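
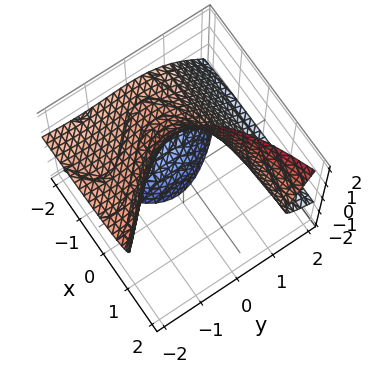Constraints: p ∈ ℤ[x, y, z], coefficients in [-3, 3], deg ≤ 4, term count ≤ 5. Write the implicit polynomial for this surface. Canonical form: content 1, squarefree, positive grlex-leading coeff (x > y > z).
3*x*z^2 - y^3 - 3*y^2*z + 3

First, there are 2 components.
Next, degree: no degree-2 surface has this shape, so deg p = 3.
Then, from the visible intercepts: no z-intercept at any integer in the box; no x-intercept at any integer in the box.
Finally, fitting integer coefficients to these (and the overall shape) gives p.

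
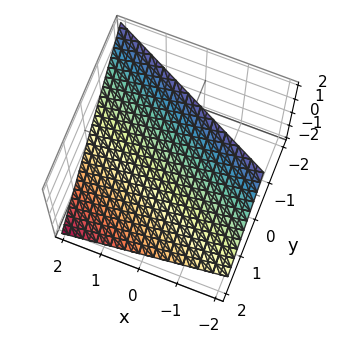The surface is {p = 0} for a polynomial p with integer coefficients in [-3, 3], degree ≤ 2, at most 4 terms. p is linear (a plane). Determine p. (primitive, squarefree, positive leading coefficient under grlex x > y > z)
1. The degree is 1 — every cross-section is a straight line — this is a plane.
2. From the visible intercepts: it meets the y-axis at y = 1 (among the integer gridlines); it meets the z-axis at z = 1 (among the integer gridlines); it crosses the x-axis at the gridline x = 2.
3. Together with the visible shape, these determine p as stated.

x + 2*y + 2*z - 2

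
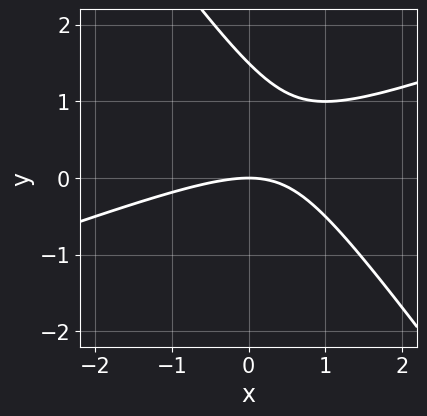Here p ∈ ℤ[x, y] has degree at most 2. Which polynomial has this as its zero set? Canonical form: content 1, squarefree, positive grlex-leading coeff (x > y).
x^2 - 2*x*y - 2*y^2 + 3*y

(a) deg p = 2. No degree-1 curve has this shape.
(b) Checking where it meets the axes: one x-axis crossing is at x = 0; one y-axis crossing is at y = 0.
(c) Together with the visible shape, these determine p as stated.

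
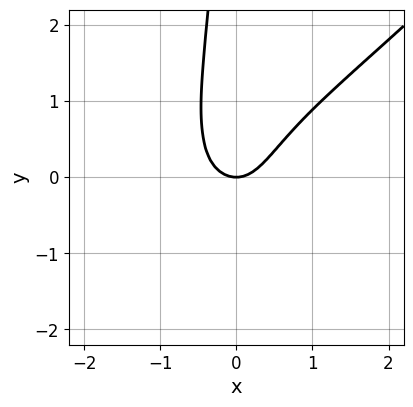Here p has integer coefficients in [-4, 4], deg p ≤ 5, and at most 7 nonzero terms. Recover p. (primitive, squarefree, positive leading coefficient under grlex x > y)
3*x^4 - 3*x^3*y - 2*x*y^2 + 3*x^2 - 2*y

First, the degree is 4 — a generic line meets the curve in up to 4 points.
Then, from the axis intercepts and sections: it meets the y-axis at y = 0 (among the integer gridlines); it meets the x-axis at x = 0 (among the integer gridlines).
Finally, assembling these constraints gives the stated polynomial.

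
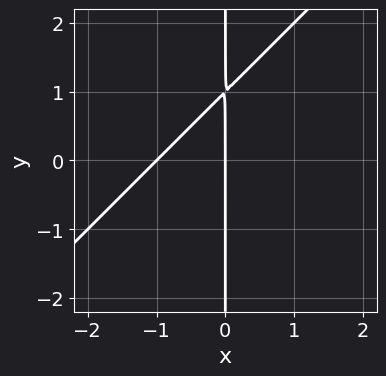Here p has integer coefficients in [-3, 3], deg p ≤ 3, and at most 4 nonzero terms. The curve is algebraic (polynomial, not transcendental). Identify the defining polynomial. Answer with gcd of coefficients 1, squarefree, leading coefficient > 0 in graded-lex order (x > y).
First, degree: the shape is more complex than any degree-1 curve, so deg p = 2.
Then, reading off the gridlines: among the integer gridlines, it crosses the x-axis at x ∈ {-1, 0}; the visible y-axis segment lies entirely on the curve.
Finally, the integer polynomial consistent with all of this is the stated p.

x^2 - x*y + x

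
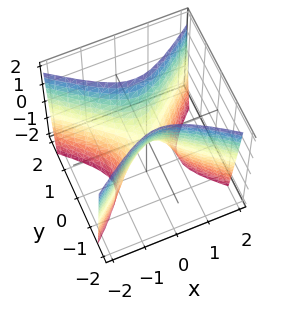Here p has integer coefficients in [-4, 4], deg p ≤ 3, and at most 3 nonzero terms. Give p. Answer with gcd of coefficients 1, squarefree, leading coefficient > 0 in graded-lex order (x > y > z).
2*x^2 - 3*y^2 + z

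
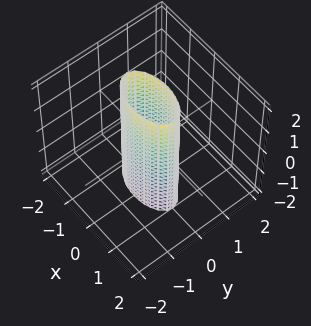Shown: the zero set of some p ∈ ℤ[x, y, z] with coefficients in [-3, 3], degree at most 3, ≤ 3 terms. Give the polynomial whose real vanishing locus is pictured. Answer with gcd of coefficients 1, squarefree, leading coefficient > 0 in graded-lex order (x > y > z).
First, degree: a cylinder; a quadric, so deg p = 2.
Then, symmetries: the z ↦ −z reflection is a symmetry, so z appears only in even powers; mirror symmetry x ↦ −x ⇒ only even powers of x; mirror symmetry y ↦ −y ⇒ only even powers of y.
Next, against the integer gridlines: among the integer gridlines, it crosses the x-axis at x ∈ {-1, 1}; no z-intercept at any integer in the box.
Finally, solving for integer coefficients yields p as stated.

x^2 + 3*y^2 - 1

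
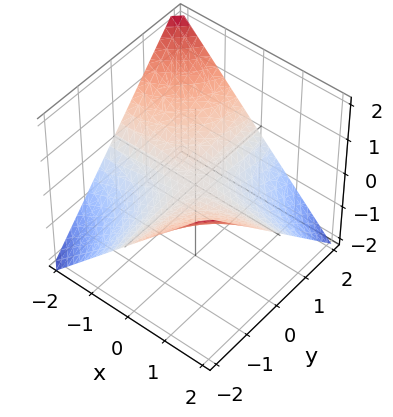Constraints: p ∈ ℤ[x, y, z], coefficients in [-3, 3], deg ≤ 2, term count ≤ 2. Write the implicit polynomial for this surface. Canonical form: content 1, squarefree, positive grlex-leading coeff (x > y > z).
Degree: a saddle surface; a quadric, so deg p = 2.
From the visible intercepts: one z-axis crossing is at z = 0; every point of the x-axis in the box is on the surface; every point of the y-axis in the box is on the surface.
Together with the visible shape, these determine p as stated.

x*y + 2*z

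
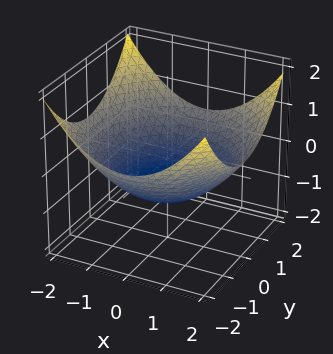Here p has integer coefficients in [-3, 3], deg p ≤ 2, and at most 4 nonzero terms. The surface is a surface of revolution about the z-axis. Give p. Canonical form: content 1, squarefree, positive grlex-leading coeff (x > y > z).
x^2 + y^2 - 3*z - 3

First, deg p = 2.
Then, symmetries: rotational symmetry about the z-axis ⇒ p depends on x, y only through x² + y².
Then, against the integer gridlines: a circular section at z = 0 has radius between 1 and 2; it crosses the z-axis at the gridline z = -1.
Finally, solving for integer coefficients yields p as stated.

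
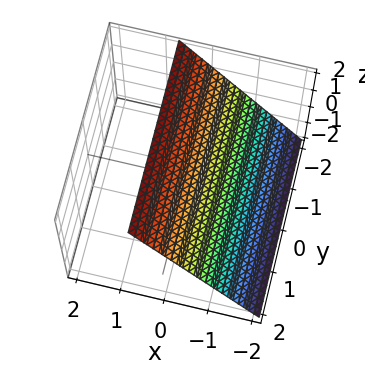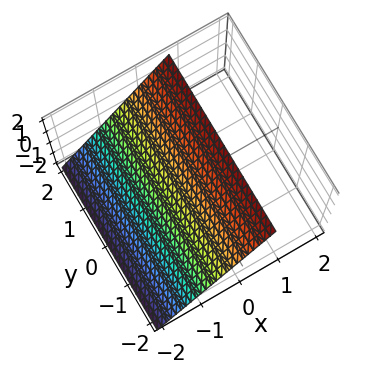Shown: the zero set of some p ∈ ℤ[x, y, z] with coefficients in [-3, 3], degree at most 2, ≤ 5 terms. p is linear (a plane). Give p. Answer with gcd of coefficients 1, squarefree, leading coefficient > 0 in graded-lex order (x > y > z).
First, deg p = 1. The surface is flat (a plane).
Next, checking where it meets the axes: one z-axis crossing is at z = 1; the surface avoids every integer y-axis point in the box.
Finally, the integer polynomial consistent with all of this is the stated p.

3*x - 2*z + 2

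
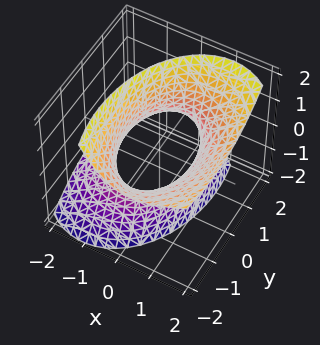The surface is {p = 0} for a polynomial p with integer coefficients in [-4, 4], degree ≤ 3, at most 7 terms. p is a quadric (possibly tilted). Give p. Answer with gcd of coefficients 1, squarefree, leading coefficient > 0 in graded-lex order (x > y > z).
The degree is 2 — a generic line meets the surface in up to 2 points.
Checking where it meets the axes: among the integer gridlines, it crosses the x-axis at x ∈ {-1, 1}; the surface avoids every integer z-axis point in the box.
Solving for integer coefficients yields p as stated.

2*x^2 - 2*x*z + y^2 + y*z - z^2 - 2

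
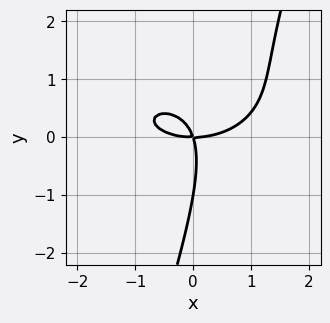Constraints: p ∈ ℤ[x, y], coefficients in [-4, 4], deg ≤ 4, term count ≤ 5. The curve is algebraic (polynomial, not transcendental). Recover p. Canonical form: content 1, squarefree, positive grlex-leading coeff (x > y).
x^3 + 3*x*y^2 - y^3 - 3*x*y - y^2

deg p = 3. The shape is more complex than any degree-2 curve.
From the axis intercepts and sections: the y-axis gridline crossings are at y ∈ {-1, 0}; it meets the x-axis at x = 0 (among the integer gridlines).
Together with the visible shape, these determine p as stated.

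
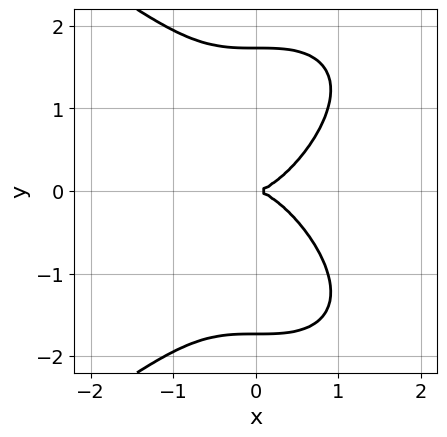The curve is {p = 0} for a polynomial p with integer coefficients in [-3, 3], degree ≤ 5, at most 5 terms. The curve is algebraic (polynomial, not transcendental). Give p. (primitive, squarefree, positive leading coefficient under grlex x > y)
y^4 + 3*x^3 - 3*y^2

deg p = 4.
Symmetries: mirror symmetry y ↦ −y ⇒ only even powers of y.
Observable constraints: one x-axis crossing is at x = 0; it crosses the y-axis at the gridline y = 0.
Together with the visible shape, these determine p as stated.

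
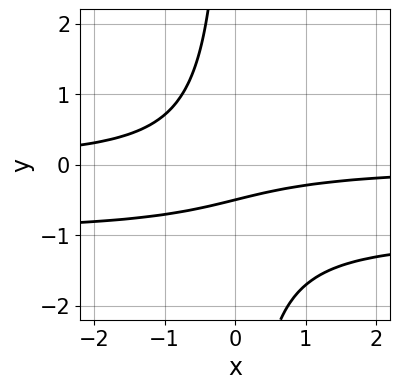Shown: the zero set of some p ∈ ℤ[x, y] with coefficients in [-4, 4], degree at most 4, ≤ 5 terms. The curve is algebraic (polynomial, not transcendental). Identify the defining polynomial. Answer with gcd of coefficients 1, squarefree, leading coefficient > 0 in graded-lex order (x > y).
2*x*y^2 + 2*x*y + 2*y + 1

(a) Degree: a generic line meets the curve in up to 3 points, so deg p = 3.
(b) Observable constraints: it misses every integer gridline on the x-axis.
(c) Assembling these constraints gives the stated polynomial.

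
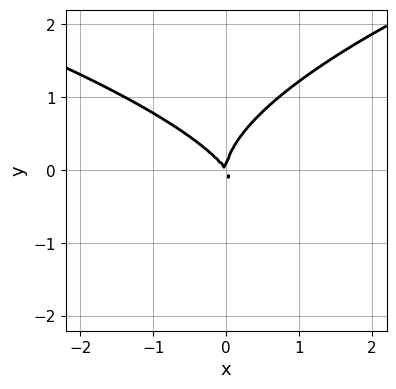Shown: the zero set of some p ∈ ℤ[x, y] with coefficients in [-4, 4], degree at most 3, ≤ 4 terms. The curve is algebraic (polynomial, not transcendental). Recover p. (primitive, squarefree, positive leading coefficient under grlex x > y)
3*y^3 - 3*x^2 - 2*x*y

The degree is 3 — the shape is more complex than any degree-2 curve.
Against the integer gridlines: one y-axis crossing is at y = 0; it meets the x-axis at x = 0 (among the integer gridlines).
Matching integer coefficients to the picture gives p.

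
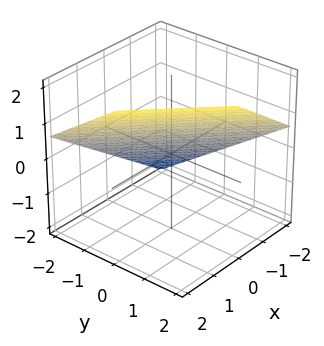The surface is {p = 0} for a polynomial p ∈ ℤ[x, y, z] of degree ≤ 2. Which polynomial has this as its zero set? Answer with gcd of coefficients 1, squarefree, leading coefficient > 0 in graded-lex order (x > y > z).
2*x + 2*y - 3*z + 2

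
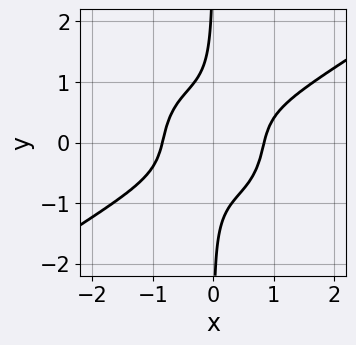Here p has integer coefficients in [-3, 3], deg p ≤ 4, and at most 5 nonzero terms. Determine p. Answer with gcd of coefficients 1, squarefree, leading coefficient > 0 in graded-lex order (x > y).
2*x^4 - 2*x^3*y - 3*x*y^3 - 1

(a) deg p = 4. The shape is more complex than any degree-3 curve.
(b) Reading off the gridlines: no y-intercept at any integer in the box.
(c) Assembling these constraints gives the stated polynomial.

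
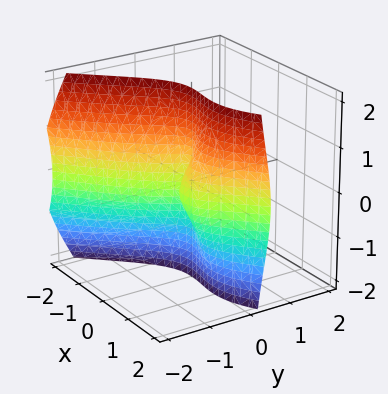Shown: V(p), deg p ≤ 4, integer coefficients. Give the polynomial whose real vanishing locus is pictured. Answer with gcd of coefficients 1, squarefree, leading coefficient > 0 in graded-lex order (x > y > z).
The degree is 3 — the shape is more complex than any degree-2 surface.
Checking where it meets the axes: it meets the x-axis at x = 0 (among the integer gridlines); it meets the y-axis at y = 0 (among the integer gridlines); the visible z-axis segment lies entirely on the surface.
Solving for integer coefficients yields p as stated.

2*x^3 - 2*x^2*y - y^3 - 2*y*z^2 - 3*x^2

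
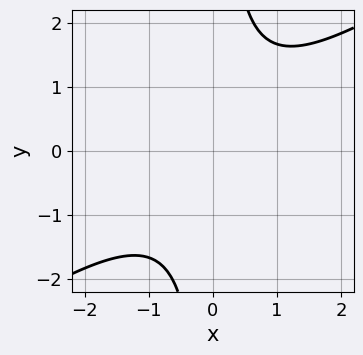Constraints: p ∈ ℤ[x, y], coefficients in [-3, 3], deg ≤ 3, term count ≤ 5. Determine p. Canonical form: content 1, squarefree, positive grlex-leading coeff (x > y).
(a) Degree: the shape is more complex than any degree-1 curve, so deg p = 2.
(b) Against the integer gridlines: it misses every integer gridline on the y-axis; it misses every integer gridline on the x-axis.
(c) Solving for integer coefficients yields p as stated.

2*x^2 - 3*x*y + 3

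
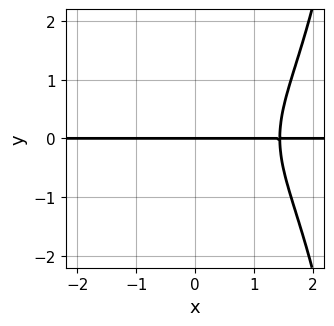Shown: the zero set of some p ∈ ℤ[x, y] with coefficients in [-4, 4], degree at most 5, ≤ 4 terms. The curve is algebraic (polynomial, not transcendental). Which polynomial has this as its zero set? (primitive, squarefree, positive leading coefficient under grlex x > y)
x^3*y + x*y^3 - 3*y^3 - 3*y

First, deg p = 4. A generic line meets the curve in up to 4 points.
Then, from the visible intercepts: every point of the x-axis in the box is on the curve; it crosses the y-axis at the gridline y = 0.
Finally, putting this together gives p.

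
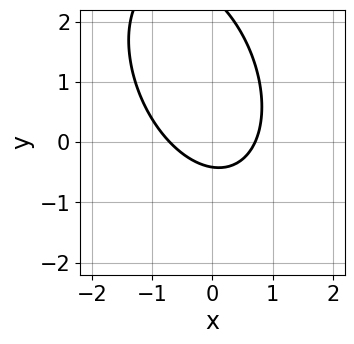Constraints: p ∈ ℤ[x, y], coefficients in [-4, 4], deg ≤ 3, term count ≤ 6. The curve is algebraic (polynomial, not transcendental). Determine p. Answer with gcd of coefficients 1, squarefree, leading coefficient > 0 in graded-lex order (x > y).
2*x^2 + x*y + y^2 - 2*y - 1

(a) deg p = 2. A generic line meets the curve in up to 2 points.
(b) Matching integer coefficients to the picture gives p.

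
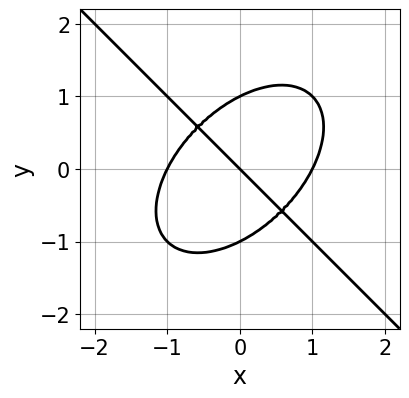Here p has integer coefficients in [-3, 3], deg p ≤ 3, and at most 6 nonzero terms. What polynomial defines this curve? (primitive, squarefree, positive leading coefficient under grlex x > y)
(a) The degree is 3 — the shape is more complex than any degree-2 curve.
(b) From the axis intercepts and sections: among the integer gridlines, it crosses the y-axis at y ∈ {-1, 0, 1}; among the integer gridlines, it crosses the x-axis at x ∈ {-1, 0, 1}.
(c) These observations pin down the coefficients.

x^3 + y^3 - x - y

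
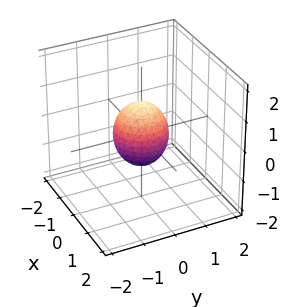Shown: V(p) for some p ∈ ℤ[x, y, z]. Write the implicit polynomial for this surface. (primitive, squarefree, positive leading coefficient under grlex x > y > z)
First, degree: bounded and convex; a quadric, so deg p = 2.
Then, symmetries: rotational symmetry about the z-axis ⇒ p depends on x, y only through x² + y²; the z ↦ −z reflection is a symmetry, so z appears only in even powers.
Next, from the visible intercepts: a circular section at z = 0 has radius between 0 and 1; among the integer gridlines, it crosses the z-axis at z ∈ {-1, 1}.
Finally, assembling these constraints gives the stated polynomial.

3*x^2 + 3*y^2 + 2*z^2 - 2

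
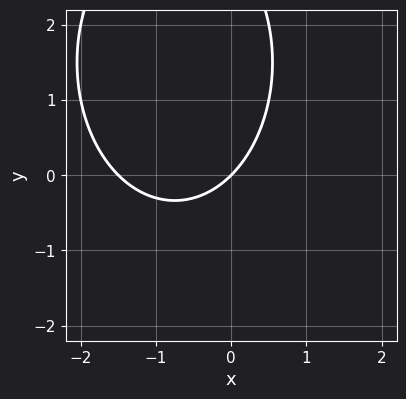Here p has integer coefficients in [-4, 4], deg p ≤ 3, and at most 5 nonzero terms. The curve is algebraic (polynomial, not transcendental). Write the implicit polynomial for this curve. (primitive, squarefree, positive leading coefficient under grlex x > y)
2*x^2 + y^2 + 3*x - 3*y

(a) Degree: the shape is more complex than any degree-1 curve, so deg p = 2.
(b) Observable constraints: it meets the x-axis at x = 0 (among the integer gridlines); it meets the y-axis at y = 0 (among the integer gridlines).
(c) The integer polynomial consistent with all of this is the stated p.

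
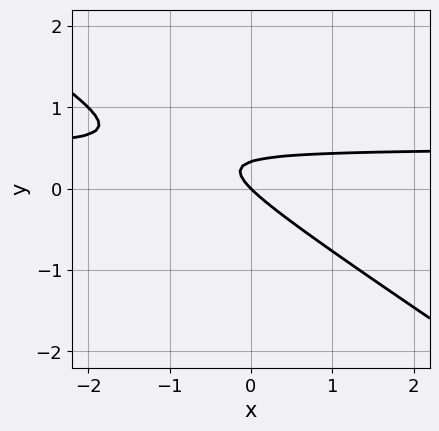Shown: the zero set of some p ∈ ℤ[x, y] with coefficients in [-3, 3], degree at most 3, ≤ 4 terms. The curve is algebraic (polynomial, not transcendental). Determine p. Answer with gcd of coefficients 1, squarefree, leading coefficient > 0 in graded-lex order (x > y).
2*x*y + 3*y^2 - x - y

First, degree: a generic line meets the curve in up to 2 points, so deg p = 2.
Next, observable constraints: it meets the x-axis at x = 0 (among the integer gridlines); one y-axis crossing is at y = 0.
Finally, these observations pin down the coefficients.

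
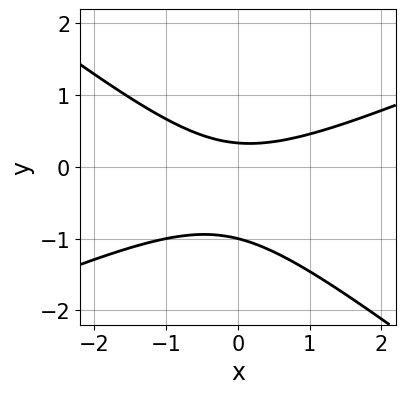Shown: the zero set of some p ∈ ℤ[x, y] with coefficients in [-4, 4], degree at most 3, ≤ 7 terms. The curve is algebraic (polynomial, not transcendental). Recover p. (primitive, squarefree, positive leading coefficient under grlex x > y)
x^2 - x*y - 3*y^2 - 2*y + 1

(a) Degree: no degree-1 curve has this shape, so deg p = 2.
(b) Observable constraints: no x-intercept at any integer in the box; it meets the y-axis at y = -1 (among the integer gridlines).
(c) Solving for integer coefficients yields p as stated.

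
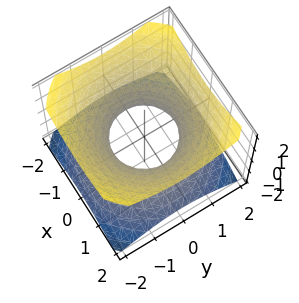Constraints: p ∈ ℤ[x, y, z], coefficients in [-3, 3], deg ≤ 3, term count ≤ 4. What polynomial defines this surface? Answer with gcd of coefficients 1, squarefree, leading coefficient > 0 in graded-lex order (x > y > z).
2*x^2 + 2*y^2 - 3*z^2 - 2

Degree: a generic line meets the surface in up to 2 points, so deg p = 2.
Symmetry: the surface is invariant under rotation about z: p = q(x² + y², z).
Checking where it meets the axes: no z-intercept at any integer in the box; among the integer gridlines, it crosses the y-axis at y ∈ {-1, 1}; a circular section at z = 1 has radius between 1 and 2.
The integer polynomial consistent with all of this is the stated p. Check: (1, 0, 0) on the x-axis lies on the surface, and p(1, 0, 0) = 0. ✓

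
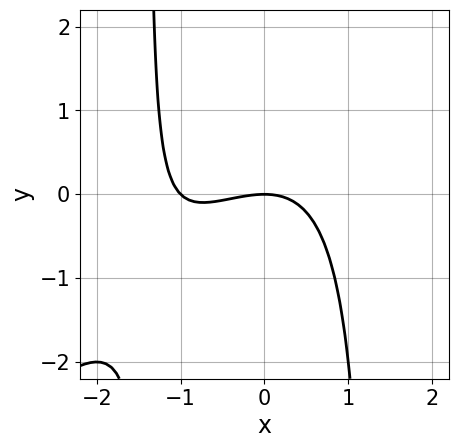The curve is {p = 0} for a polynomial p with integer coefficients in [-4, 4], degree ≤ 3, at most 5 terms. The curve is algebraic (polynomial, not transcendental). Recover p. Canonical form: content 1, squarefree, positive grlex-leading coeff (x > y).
1. The degree is 3 — no degree-2 curve has this shape.
2. Observable constraints: among the integer gridlines, it crosses the x-axis at x ∈ {-1, 0}; it meets the y-axis at y = 0 (among the integer gridlines).
3. These observations pin down the coefficients.

x^3 - x^2*y + x^2 + 2*y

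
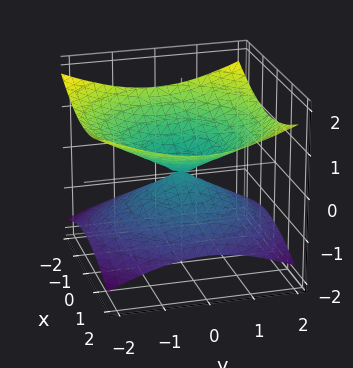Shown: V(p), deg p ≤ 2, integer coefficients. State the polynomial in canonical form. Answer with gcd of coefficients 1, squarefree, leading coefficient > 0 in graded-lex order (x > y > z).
(a) The degree is 2 — two nappes meeting at a single point; a quadric.
(b) By symmetry, the z-axis is an axis of rotation, so x and y enter only as x² + y²; mirror symmetry z ↦ −z ⇒ only even powers of z.
(c) Reading off the gridlines: it meets the z-axis at z = 0 (among the integer gridlines); it meets the y-axis at y = 0 (among the integer gridlines); it meets the x-axis at x = 0 (among the integer gridlines).
(d) Assembling these constraints gives the stated polynomial.

x^2 + y^2 - 3*z^2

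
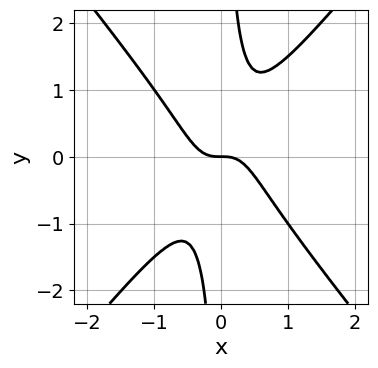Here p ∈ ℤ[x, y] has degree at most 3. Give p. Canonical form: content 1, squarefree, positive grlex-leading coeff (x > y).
3*x^3 - 2*x*y^2 + y

1. The degree is 3 — the shape is more complex than any degree-2 curve.
2. Against the integer gridlines: it crosses the y-axis at the gridline y = 0; it meets the x-axis at x = 0 (among the integer gridlines).
3. These observations pin down the coefficients.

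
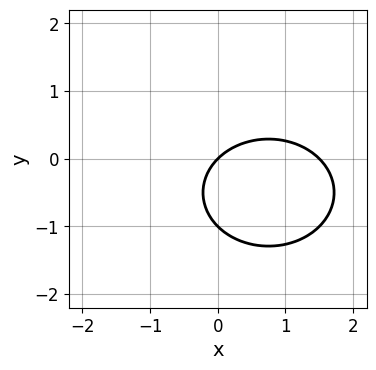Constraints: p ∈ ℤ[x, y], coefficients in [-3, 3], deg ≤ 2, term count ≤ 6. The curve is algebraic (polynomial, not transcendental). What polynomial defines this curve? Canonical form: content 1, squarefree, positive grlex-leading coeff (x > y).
First, deg p = 2.
Next, against the integer gridlines: it meets the x-axis at x = 0 (among the integer gridlines); among the integer gridlines, it crosses the y-axis at y ∈ {-1, 0}.
Finally, the integer polynomial consistent with all of this is the stated p.

2*x^2 + 3*y^2 - 3*x + 3*y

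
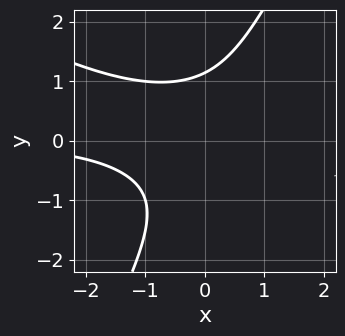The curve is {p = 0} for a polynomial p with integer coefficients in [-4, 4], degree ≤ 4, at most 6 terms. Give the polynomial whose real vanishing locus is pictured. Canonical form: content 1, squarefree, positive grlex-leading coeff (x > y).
(a) deg p = 3. A generic line meets the curve in up to 3 points.
(b) Checking where it meets the axes: no x-intercept at any integer in the box.
(c) Together with the visible shape, these determine p as stated.

2*x^2*y + 3*x*y^2 - 2*y^3 + 3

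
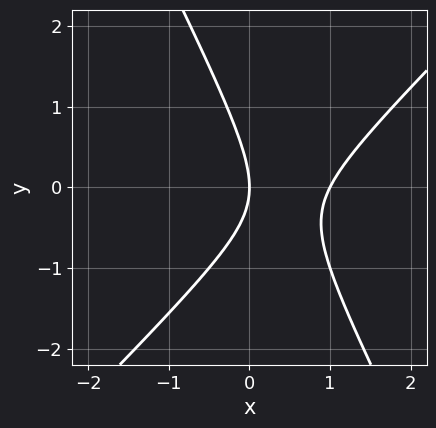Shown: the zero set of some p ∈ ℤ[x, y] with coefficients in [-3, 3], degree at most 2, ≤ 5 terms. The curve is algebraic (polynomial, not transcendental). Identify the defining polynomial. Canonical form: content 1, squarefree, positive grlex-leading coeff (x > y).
Degree: the shape is more complex than any degree-1 curve, so deg p = 2.
Reading off the gridlines: among the integer gridlines, it crosses the x-axis at x ∈ {0, 1}; it meets the y-axis at y = 0 (among the integer gridlines).
Assembling these constraints gives the stated polynomial.

2*x^2 - x*y - y^2 - 2*x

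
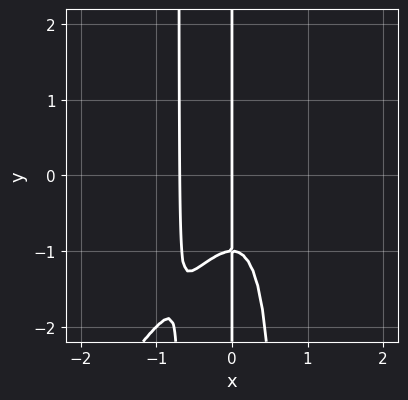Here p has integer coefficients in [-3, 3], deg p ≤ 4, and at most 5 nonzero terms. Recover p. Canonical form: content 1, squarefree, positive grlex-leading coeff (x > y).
(a) The degree is 4 — no degree-3 curve has this shape.
(b) Against the integer gridlines: it meets the x-axis at x = 0 (among the integer gridlines); every point of the y-axis in the box is on the curve.
(c) These observations pin down the coefficients.

3*x^4 - 2*x^3*y + x*y + x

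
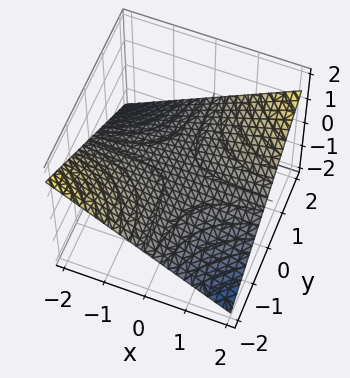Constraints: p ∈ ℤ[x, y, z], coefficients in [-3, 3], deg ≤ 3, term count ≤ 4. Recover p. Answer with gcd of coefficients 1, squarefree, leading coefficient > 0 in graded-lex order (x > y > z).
(a) Degree: a saddle surface; a quadric, so deg p = 2.
(b) Checking where it meets the axes: it crosses the z-axis at the gridline z = 0; the visible x-axis segment lies entirely on the surface; every point of the y-axis in the box is on the surface.
(c) The integer polynomial consistent with all of this is the stated p.

x*y - 3*z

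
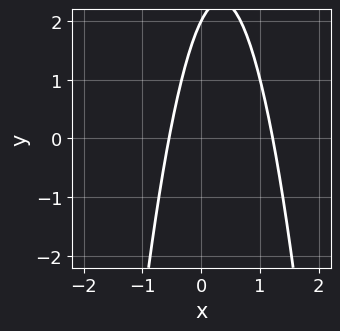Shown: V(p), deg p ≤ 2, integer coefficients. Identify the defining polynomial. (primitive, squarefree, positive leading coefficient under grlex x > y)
3*x^2 - 2*x + y - 2

deg p = 2. A generic line meets the curve in up to 2 points.
Observable constraints: one y-axis crossing is at y = 2.
Together with the visible shape, these determine p as stated.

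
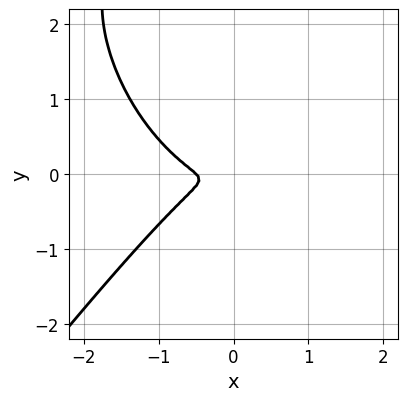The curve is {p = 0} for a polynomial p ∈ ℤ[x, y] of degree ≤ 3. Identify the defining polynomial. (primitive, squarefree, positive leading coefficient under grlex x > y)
2*x^3 - y^3 + x^2 - x*y + 3*y^2

First, degree: no degree-2 curve has this shape, so deg p = 3.
Finally, the integer polynomial consistent with all of this is the stated p.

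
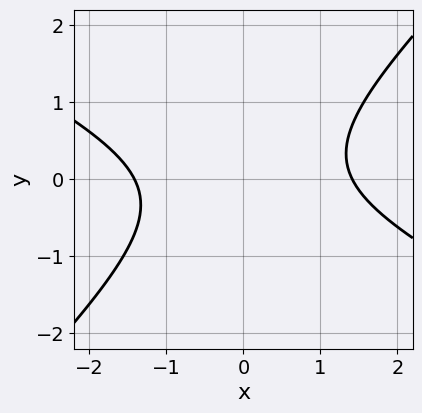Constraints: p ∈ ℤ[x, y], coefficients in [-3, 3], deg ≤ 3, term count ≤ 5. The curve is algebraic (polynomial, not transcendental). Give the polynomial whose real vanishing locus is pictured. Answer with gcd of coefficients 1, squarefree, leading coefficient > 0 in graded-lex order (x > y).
x^2 + x*y - 2*y^2 - 2

(a) Degree: no degree-1 curve has this shape, so deg p = 2.
(b) From the axis intercepts and sections: it misses every integer gridline on the y-axis.
(c) Solving for integer coefficients yields p as stated.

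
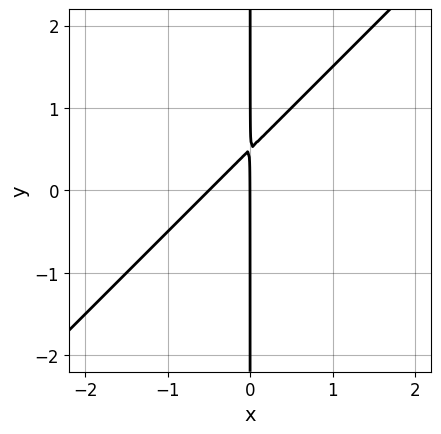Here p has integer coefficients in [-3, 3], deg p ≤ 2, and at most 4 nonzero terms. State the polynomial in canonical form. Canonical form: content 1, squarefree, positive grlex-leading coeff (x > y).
First, deg p = 2.
Then, against the integer gridlines: it crosses the x-axis at the gridline x = 0; the visible y-axis segment lies entirely on the curve.
Finally, putting this together gives p.

2*x^2 - 2*x*y + x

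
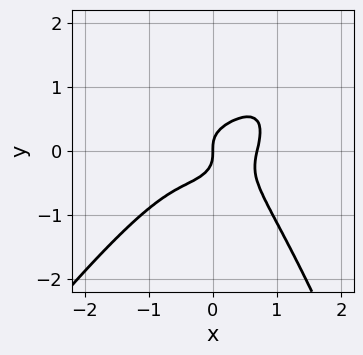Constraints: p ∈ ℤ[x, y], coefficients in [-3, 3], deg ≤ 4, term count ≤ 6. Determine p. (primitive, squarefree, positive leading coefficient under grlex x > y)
Degree: the shape is more complex than any degree-3 curve, so deg p = 4.
From the visible intercepts: it crosses the x-axis at the gridline x = 0; it crosses the y-axis at the gridline y = 0.
Fitting integer coefficients to these (and the overall shape) gives p.

3*x^4 - 2*x^3*y + 3*y^3 - x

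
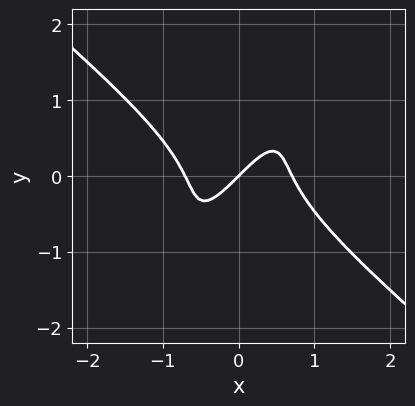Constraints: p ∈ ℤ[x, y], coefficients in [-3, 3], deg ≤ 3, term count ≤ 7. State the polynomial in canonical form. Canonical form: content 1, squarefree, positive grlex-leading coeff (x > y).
1. The degree is 3 — the shape is more complex than any degree-2 curve.
2. Checking where it meets the axes: it meets the x-axis at x = 0 (among the integer gridlines); one y-axis crossing is at y = 0.
3. Together with the visible shape, these determine p as stated.

2*x^3 - 2*x*y^2 + y^3 - x + y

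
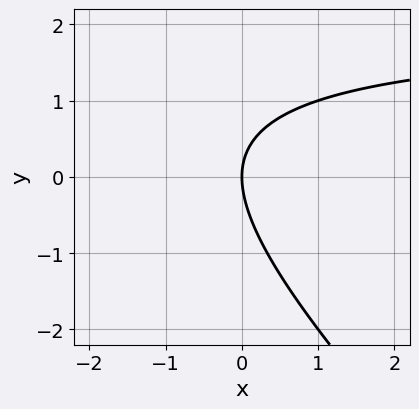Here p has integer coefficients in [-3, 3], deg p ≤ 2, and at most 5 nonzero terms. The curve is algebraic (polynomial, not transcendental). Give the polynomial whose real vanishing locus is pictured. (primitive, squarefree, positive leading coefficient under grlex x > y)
x*y + y^2 - 2*x

First, the degree is 2 — the shape is more complex than any degree-1 curve.
Next, checking where it meets the axes: it crosses the y-axis at the gridline y = 0; one x-axis crossing is at x = 0.
Finally, matching integer coefficients to the picture gives p.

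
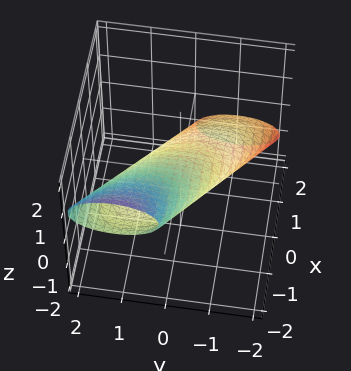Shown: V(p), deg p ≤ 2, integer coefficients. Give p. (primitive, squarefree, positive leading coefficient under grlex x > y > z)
First, deg p = 2.
Next, observable constraints: the y-axis gridline crossings are at y ∈ {-1, 1}; among the integer gridlines, it crosses the x-axis at x ∈ {-1, 1}.
Finally, these observations pin down the coefficients.

x^2 + x*y + 3*x*z + y^2 + 3*z^2 - 1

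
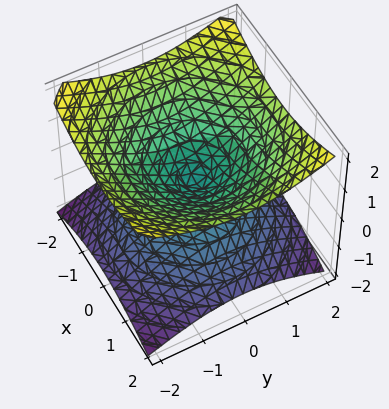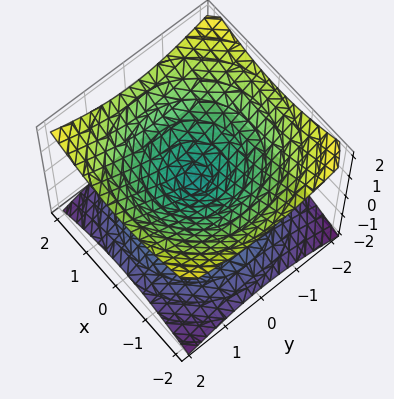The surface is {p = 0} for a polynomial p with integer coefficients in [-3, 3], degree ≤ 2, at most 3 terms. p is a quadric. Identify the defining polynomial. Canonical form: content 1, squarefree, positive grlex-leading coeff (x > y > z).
(a) deg p = 2. A double cone through the origin; a quadric.
(b) Symmetries: mirror symmetry z ↦ −z ⇒ only even powers of z; rotational symmetry about the z-axis ⇒ p depends on x, y only through x² + y².
(c) Observable constraints: one x-axis crossing is at x = 0; it meets the z-axis at z = 0 (among the integer gridlines).
(d) Matching integer coefficients to the picture gives p.

x^2 + y^2 - 2*z^2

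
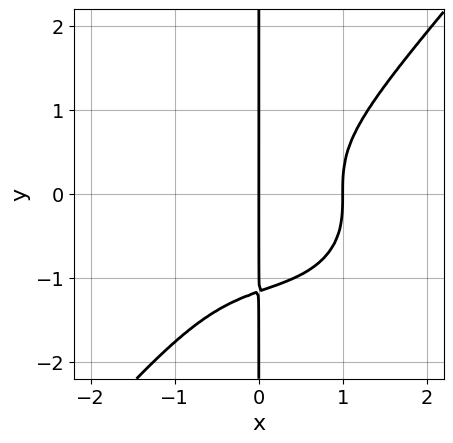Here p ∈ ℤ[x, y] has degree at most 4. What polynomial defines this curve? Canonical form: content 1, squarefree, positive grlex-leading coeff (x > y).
(a) Degree: the shape is more complex than any degree-3 curve, so deg p = 4.
(b) From the visible intercepts: every point of the y-axis in the box is on the curve; among the integer gridlines, it crosses the x-axis at x ∈ {0, 1}.
(c) Together with the visible shape, these determine p as stated.

2*x^4 + 2*x^2*y^2 - 3*x*y^3 - 2*x*y^2 - 2*x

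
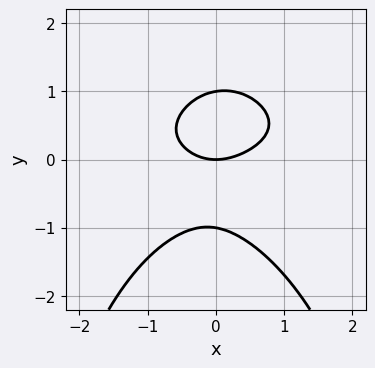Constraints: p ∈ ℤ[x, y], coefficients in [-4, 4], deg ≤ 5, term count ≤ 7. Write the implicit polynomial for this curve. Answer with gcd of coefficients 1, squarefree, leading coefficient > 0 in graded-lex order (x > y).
(a) Degree: the shape is more complex than any degree-3 curve, so deg p = 4.
(b) Observable constraints: among the integer gridlines, it crosses the y-axis at y ∈ {-1, 0, 1}; it meets the x-axis at x = 0 (among the integer gridlines).
(c) Solving for integer coefficients yields p as stated.

2*x^2*y^2 + 3*y^3 + 2*x^2 - x*y - 3*y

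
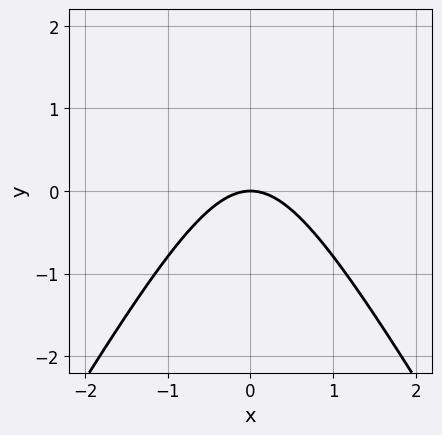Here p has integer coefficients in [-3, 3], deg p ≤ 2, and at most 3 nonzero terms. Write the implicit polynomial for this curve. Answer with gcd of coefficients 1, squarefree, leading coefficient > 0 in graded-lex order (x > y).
3*x^2 - y^2 + 3*y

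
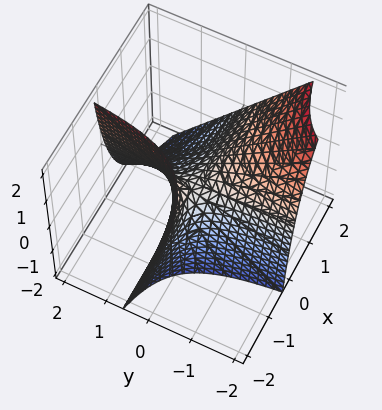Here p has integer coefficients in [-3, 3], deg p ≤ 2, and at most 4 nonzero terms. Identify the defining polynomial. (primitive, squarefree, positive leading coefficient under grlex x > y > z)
2*x*y + x*z + z

First, the degree is 2 — a generic line meets the surface in up to 2 points.
Next, from the axis intercepts and sections: it crosses the z-axis at the gridline z = 0; the visible x-axis segment lies entirely on the surface.
Finally, these observations pin down the coefficients.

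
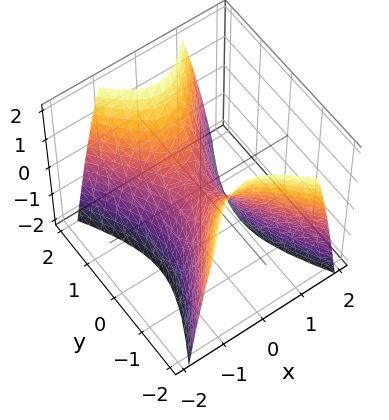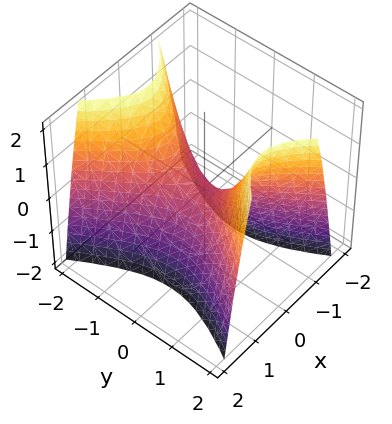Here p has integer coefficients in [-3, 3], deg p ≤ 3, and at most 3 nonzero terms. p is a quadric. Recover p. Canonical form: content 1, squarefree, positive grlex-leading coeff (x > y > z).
1. deg p = 2. A hyperbolic paraboloid; a quadric.
2. Symmetries: mirror symmetry x ↦ −x ⇒ only even powers of x; mirror symmetry y ↦ −y ⇒ only even powers of y.
3. Against the integer gridlines: it meets the z-axis at z = 0 (among the integer gridlines); one y-axis crossing is at y = 0; one x-axis crossing is at x = 0.
4. Matching integer coefficients to the picture gives p.

2*x^2 - y^2 + z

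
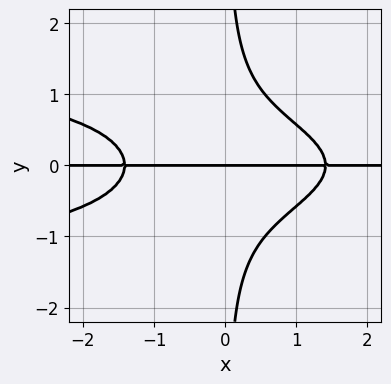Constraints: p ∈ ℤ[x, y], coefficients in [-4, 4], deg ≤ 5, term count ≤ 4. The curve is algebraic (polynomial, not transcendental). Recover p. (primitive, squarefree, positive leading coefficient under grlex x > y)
3*x*y^3 + x^2*y - 2*y

First, the degree is 4 — a generic line meets the curve in up to 4 points.
Then, reading off the gridlines: every point of the x-axis in the box is on the curve; it crosses the y-axis at the gridline y = 0.
Finally, assembling these constraints gives the stated polynomial.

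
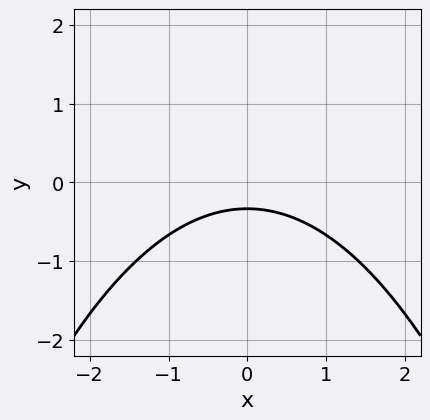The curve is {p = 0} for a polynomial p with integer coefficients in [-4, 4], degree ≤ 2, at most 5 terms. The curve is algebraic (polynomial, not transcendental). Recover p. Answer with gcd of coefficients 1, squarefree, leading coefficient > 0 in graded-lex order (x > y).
x^2 + 3*y + 1

1. The degree is 2 — a generic line meets the curve in up to 2 points.
2. Symmetries: the x ↦ −x reflection is a symmetry, so x appears only in even powers.
3. Observable constraints: it misses every integer gridline on the x-axis.
4. These observations pin down the coefficients.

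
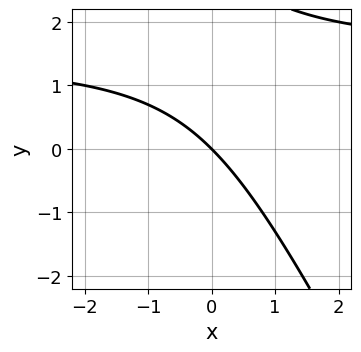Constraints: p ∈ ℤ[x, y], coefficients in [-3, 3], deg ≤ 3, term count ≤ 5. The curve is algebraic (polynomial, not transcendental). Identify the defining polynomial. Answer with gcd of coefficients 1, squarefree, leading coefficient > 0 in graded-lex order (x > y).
2*x*y + y^2 - 3*x - 3*y

First, degree: a generic line meets the curve in up to 2 points, so deg p = 2.
Then, reading off the gridlines: it meets the x-axis at x = 0 (among the integer gridlines); one y-axis crossing is at y = 0.
Finally, together with the visible shape, these determine p as stated.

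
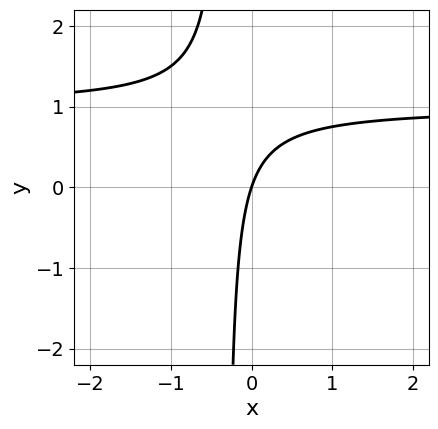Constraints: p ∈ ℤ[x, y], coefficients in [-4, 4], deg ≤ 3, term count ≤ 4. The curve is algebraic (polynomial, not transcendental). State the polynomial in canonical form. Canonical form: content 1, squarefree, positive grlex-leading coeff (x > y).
3*x*y - 3*x + y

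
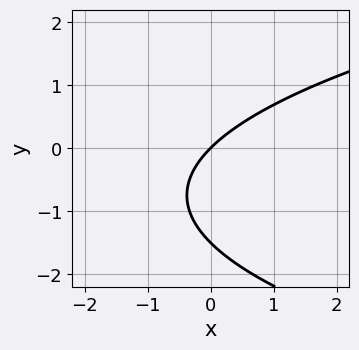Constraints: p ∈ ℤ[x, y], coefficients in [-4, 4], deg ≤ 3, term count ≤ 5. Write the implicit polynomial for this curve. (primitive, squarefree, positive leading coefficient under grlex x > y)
First, degree: no degree-1 curve has this shape, so deg p = 2.
Then, observable constraints: one x-axis crossing is at x = 0; one y-axis crossing is at y = 0.
Finally, putting this together gives p.

2*y^2 - 3*x + 3*y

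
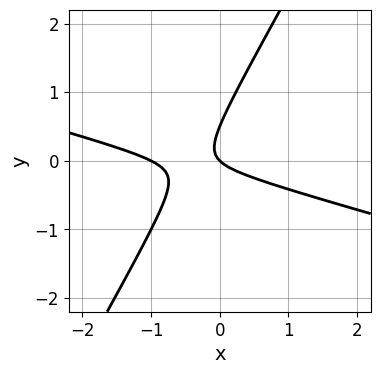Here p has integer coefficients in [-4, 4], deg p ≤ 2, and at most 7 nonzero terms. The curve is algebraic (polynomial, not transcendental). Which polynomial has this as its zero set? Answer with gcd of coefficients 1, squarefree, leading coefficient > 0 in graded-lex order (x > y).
x^2 + 3*x*y - 2*y^2 + x + y

1. deg p = 2. The shape is more complex than any degree-1 curve.
2. Observable constraints: it meets the y-axis at y = 0 (among the integer gridlines); among the integer gridlines, it crosses the x-axis at x ∈ {-1, 0}.
3. Solving for integer coefficients yields p as stated.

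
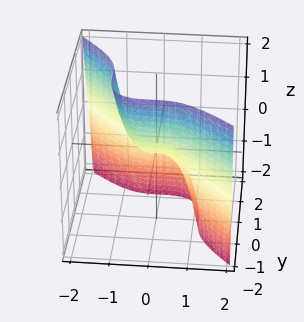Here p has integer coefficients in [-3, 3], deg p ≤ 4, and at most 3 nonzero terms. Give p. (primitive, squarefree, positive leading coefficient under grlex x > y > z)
3*x^3 + 3*y^3 + 2*z

The degree is 3 — the shape is more complex than any degree-2 surface.
From the visible intercepts: it crosses the x-axis at the gridline x = 0; it meets the z-axis at z = 0 (among the integer gridlines); it crosses the y-axis at the gridline y = 0.
These observations pin down the coefficients.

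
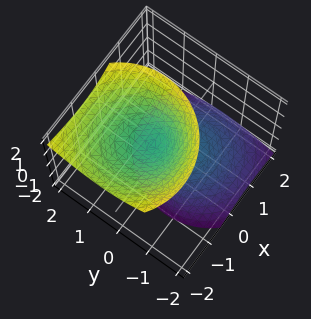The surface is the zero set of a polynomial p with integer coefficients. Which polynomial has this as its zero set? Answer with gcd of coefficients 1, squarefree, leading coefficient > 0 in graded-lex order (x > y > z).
3*x^2 + 3*x*z + 3*y^2 - 2*y*z - 2*z^2 + 1

1. I count 2 distinct pieces.
2. The degree is 2 — the shape is more complex than any degree-1 surface.
3. From the axis intercepts and sections: no x-intercept at any integer in the box; it misses every integer gridline on the y-axis.
4. Together with the visible shape, these determine p as stated.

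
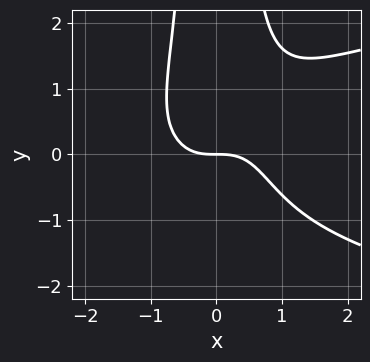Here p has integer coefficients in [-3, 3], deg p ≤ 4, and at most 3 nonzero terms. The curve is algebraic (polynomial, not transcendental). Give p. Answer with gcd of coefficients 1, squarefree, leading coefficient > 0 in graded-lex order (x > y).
deg p = 4. No degree-3 curve has this shape.
From the axis intercepts and sections: one x-axis crossing is at x = 0; one y-axis crossing is at y = 0.
Together with the visible shape, these determine p as stated.

x^2*y^2 - x^3 - y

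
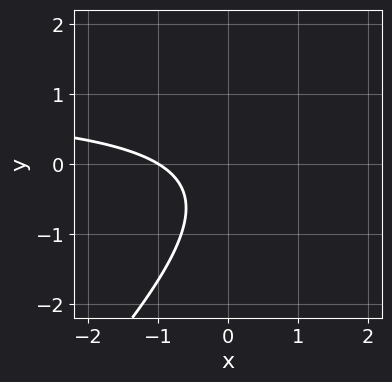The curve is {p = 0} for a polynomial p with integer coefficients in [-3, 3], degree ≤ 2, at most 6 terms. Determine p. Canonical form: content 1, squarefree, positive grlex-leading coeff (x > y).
3*x*y - 3*y^2 - 3*x - 2*y - 3

(a) The degree is 2 — no degree-1 curve has this shape.
(b) Reading off the gridlines: no y-intercept at any integer in the box; it meets the x-axis at x = -1 (among the integer gridlines).
(c) Matching integer coefficients to the picture gives p.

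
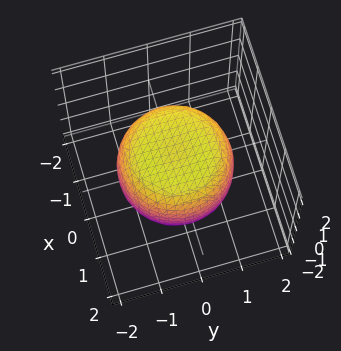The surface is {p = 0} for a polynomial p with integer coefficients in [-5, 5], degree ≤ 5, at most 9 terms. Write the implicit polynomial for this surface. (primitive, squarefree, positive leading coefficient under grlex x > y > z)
2*x^4 + 4*x^2*y^2 + 2*y^4 - 2*x^2 - 2*y^2 + 3*z^2 - 3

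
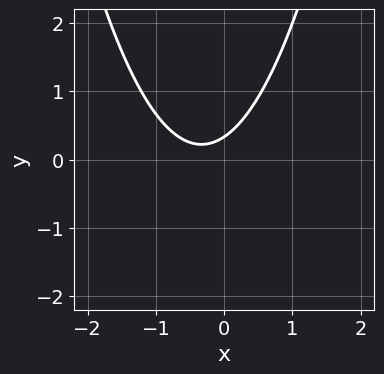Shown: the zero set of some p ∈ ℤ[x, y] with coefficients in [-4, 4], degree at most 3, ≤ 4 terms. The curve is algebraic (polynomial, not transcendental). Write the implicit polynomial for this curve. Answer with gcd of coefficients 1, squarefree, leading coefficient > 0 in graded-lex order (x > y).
3*x^2 + 2*x - 3*y + 1

(a) deg p = 2. A generic line meets the curve in up to 2 points.
(b) Checking where it meets the axes: the curve avoids every integer x-axis point in the box.
(c) Solving for integer coefficients yields p as stated.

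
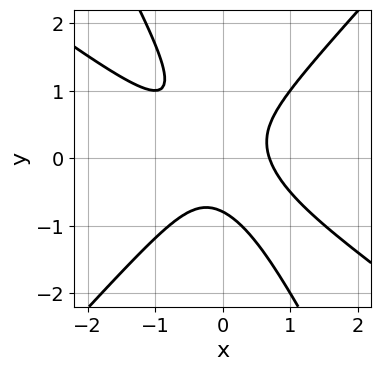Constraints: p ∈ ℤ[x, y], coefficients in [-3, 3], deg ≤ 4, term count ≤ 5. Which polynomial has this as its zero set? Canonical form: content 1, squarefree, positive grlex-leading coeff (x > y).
3*x^3 + 3*x^2*y - 3*x*y^2 - 2*y^3 - 1

First, the degree is 3 — the shape is more complex than any degree-2 curve.
Finally, the integer polynomial consistent with all of this is the stated p.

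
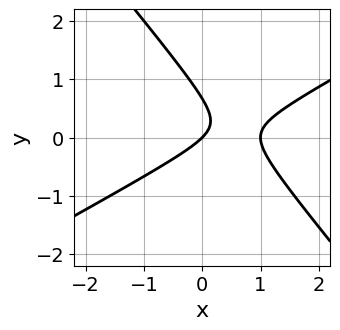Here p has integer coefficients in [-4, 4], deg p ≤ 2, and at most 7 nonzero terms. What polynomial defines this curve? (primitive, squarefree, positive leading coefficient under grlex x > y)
2*x^2 - 2*x*y - 3*y^2 - 2*x + 2*y

1. deg p = 2. A generic line meets the curve in up to 2 points.
2. Observable constraints: it crosses the y-axis at the gridline y = 0; the x-axis gridline crossings are at x ∈ {0, 1}.
3. Solving for integer coefficients yields p as stated.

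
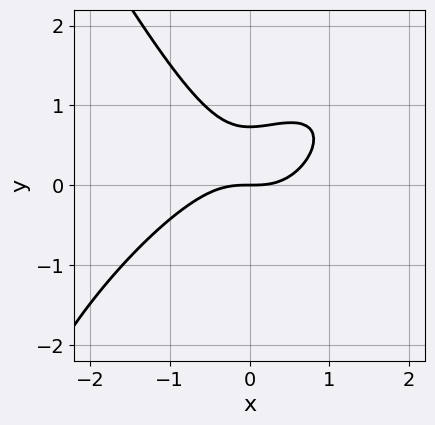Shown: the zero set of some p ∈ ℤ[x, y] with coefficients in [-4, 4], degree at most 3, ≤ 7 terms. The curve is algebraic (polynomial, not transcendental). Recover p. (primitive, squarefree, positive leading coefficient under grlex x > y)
First, degree: no degree-2 curve has this shape, so deg p = 3.
Next, from the visible intercepts: it crosses the y-axis at the gridline y = 0; it crosses the x-axis at the gridline x = 0.
Finally, these observations pin down the coefficients.

2*x^3 - 2*x^2*y + y^3 + 2*y^2 - 2*y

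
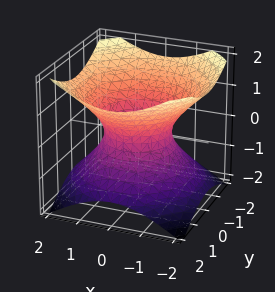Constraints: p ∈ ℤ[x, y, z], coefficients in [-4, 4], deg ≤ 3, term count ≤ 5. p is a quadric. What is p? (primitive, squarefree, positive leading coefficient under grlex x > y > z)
2*x^2 + 2*y^2 - 3*z^2 - 2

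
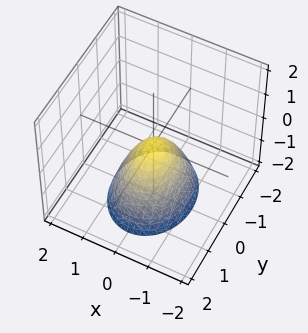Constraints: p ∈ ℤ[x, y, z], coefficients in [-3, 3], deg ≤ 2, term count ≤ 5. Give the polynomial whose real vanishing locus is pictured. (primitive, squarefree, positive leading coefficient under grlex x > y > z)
3*x^2 + 2*y^2 + 2*z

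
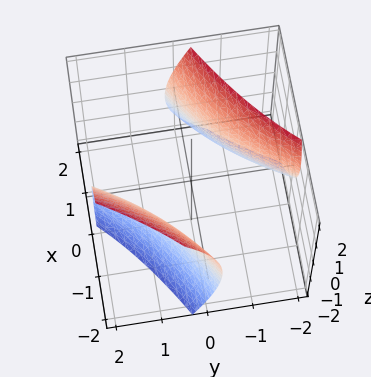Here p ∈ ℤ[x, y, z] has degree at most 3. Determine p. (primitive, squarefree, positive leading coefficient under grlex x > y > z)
(a) The picture has 2 separate pieces. Treating them together as one polynomial.
(b) Degree: the shape is more complex than any degree-1 surface, so deg p = 2.
(c) Checking where it meets the axes: it misses every integer gridline on the z-axis.
(d) Matching integer coefficients to the picture gives p.

x^2 - 3*x*y + y^2 - y*z - z^2 - 3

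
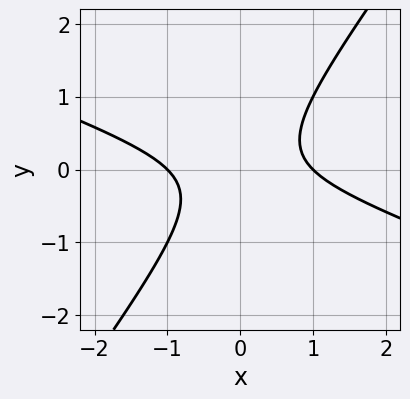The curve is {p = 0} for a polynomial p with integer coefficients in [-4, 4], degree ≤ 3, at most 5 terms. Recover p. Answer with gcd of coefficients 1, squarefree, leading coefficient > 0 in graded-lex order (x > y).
x^2 + 2*x*y - 2*y^2 - 1

1. The degree is 2 — a generic line meets the curve in up to 2 points.
2. Checking where it meets the axes: no y-intercept at any integer in the box; among the integer gridlines, it crosses the x-axis at x ∈ {-1, 1}.
3. Putting this together gives p.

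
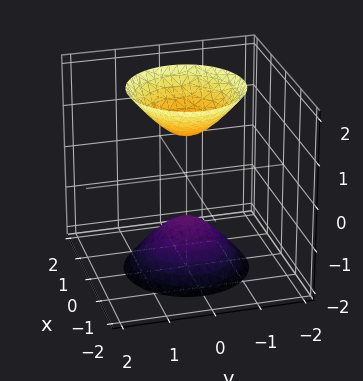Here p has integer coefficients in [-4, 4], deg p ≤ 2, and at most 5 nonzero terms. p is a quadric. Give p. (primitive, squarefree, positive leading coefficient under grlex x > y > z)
First, there are 2 components. Treating them together as one polynomial.
Then, deg p = 2. Two sheets facing apart; a quadric.
Next, symmetries: every cross-section ⟂ z is a circle, so x, y appear only via x² + y²; it's symmetric under z → −z, forcing even powers of z.
Next, from the axis intercepts and sections: a circular section at z = -2 has radius between 1 and 2; the z-axis gridline crossings are at z ∈ {-1, 1}.
Finally, putting this together gives p.

2*x^2 + 2*y^2 - z^2 + 1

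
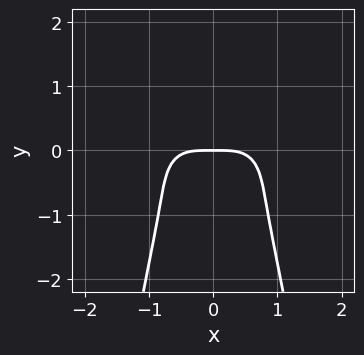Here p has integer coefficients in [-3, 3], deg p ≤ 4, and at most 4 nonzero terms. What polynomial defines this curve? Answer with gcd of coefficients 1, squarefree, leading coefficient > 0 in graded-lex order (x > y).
x^4 + 2*x^2*y^2 + y^3 + y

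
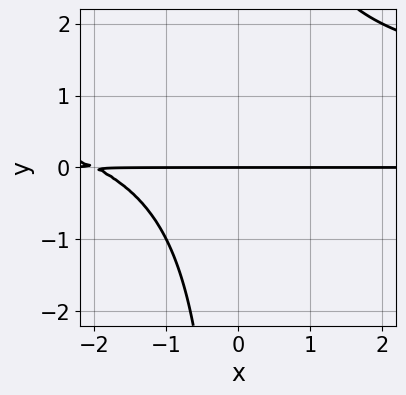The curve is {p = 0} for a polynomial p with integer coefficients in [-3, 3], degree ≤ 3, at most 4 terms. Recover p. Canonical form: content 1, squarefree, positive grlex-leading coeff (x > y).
1. deg p = 3. A generic line meets the curve in up to 3 points.
2. Reading off the gridlines: one y-axis crossing is at y = 0; every point of the x-axis in the box is on the curve.
3. Solving for integer coefficients yields p as stated.

x*y^2 - x*y - 2*y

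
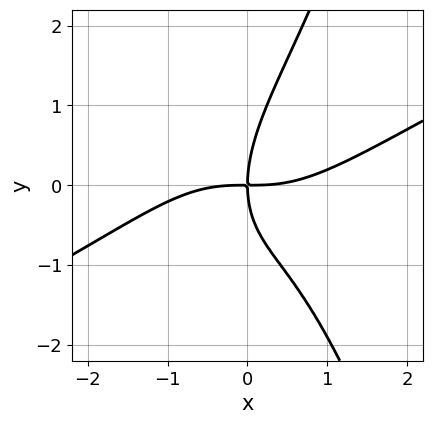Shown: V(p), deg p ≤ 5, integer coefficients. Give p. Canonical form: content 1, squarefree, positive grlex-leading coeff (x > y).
x^4 - 2*x^3*y - x*y^2 + y^3 - 3*x*y

1. deg p = 4. The shape is more complex than any degree-3 curve.
2. Observable constraints: it meets the x-axis at x = 0 (among the integer gridlines); it crosses the y-axis at the gridline y = 0.
3. Together with the visible shape, these determine p as stated.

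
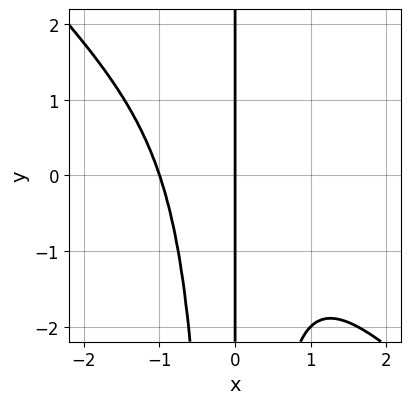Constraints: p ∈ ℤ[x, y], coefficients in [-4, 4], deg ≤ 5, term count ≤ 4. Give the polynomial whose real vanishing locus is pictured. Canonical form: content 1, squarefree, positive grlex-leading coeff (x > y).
x^4 + x^3*y + x

1. Degree: a generic line meets the curve in up to 4 points, so deg p = 4.
2. Reading off the gridlines: among the integer gridlines, it crosses the x-axis at x ∈ {-1, 0}; every point of the y-axis in the box is on the curve.
3. Solving for integer coefficients yields p as stated.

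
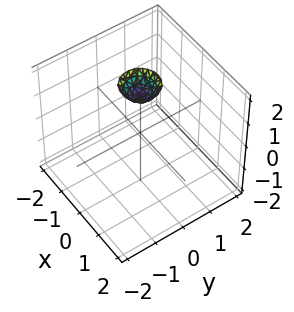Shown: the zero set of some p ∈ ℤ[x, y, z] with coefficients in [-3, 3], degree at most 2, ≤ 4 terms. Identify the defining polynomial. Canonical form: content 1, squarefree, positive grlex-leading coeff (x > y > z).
3*x^2 + 3*y^2 - 2*z + 3

deg p = 2.
Symmetries: the z-axis is an axis of rotation, so x and y enter only as x² + y².
From the visible intercepts: the surface avoids every integer x-axis point in the box; a circular section at z = 2 has radius between 0 and 1.
The integer polynomial consistent with all of this is the stated p.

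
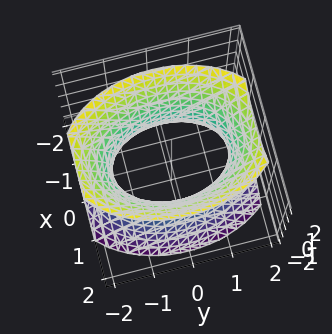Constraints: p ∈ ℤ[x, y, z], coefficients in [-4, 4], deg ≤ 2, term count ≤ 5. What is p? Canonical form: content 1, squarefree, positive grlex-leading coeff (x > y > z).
2*x^2 + y^2 - z^2 - 2

1. deg p = 2. An hourglass — one-sheet hyperboloid; a quadric.
2. Symmetries: mirror symmetry x ↦ −x ⇒ only even powers of x; the z ↦ −z reflection is a symmetry, so z appears only in even powers; it's symmetric under y → −y, forcing even powers of y.
3. Checking where it meets the axes: among the integer gridlines, it crosses the x-axis at x ∈ {-1, 1}; the surface avoids every integer z-axis point in the box.
4. Assembling these constraints gives the stated polynomial.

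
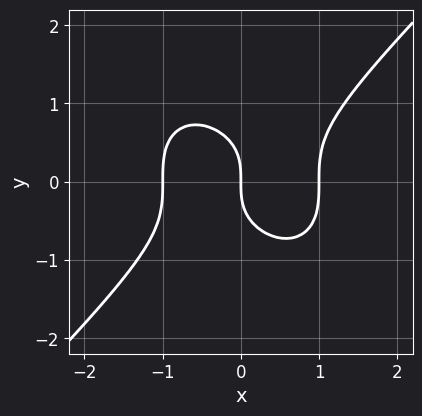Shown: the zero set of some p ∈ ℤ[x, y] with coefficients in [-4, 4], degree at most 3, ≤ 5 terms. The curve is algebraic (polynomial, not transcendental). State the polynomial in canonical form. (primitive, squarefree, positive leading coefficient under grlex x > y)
First, the degree is 3 — a generic line meets the curve in up to 3 points.
Then, observable constraints: the x-axis gridline crossings are at x ∈ {-1, 0, 1}; it crosses the y-axis at the gridline y = 0.
Finally, assembling these constraints gives the stated polynomial.

x^3 - y^3 - x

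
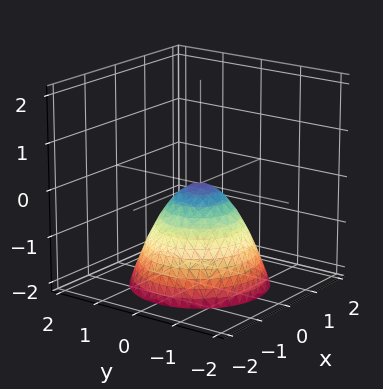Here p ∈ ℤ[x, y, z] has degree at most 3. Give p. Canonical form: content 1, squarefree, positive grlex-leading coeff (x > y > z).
1. The degree is 2 — a paraboloid; a quadric.
2. Symmetries: rotational symmetry about the z-axis ⇒ p depends on x, y only through x² + y².
3. Against the integer gridlines: it crosses the z-axis at the gridline z = 0; it meets the y-axis at y = 0 (among the integer gridlines).
4. Solving for integer coefficients yields p as stated.

x^2 + y^2 + z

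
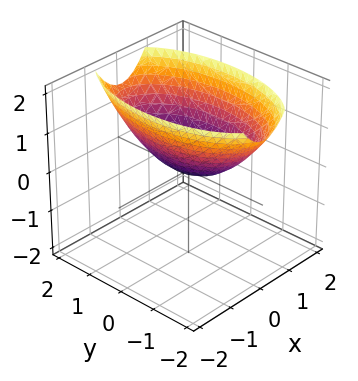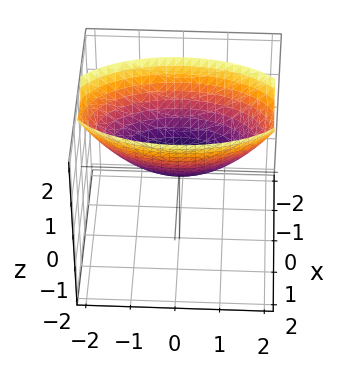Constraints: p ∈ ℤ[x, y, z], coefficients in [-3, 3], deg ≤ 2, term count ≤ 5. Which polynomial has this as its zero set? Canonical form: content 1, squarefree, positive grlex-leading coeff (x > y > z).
deg p = 2. A paraboloid; a quadric.
Symmetries: it's symmetric under y → −y, forcing even powers of y; mirror symmetry x ↦ −x ⇒ only even powers of x.
From the axis intercepts and sections: it meets the y-axis at y = 0 (among the integer gridlines); one z-axis crossing is at z = 0; it meets the x-axis at x = 0 (among the integer gridlines).
Assembling these constraints gives the stated polynomial.

3*x^2 + y^2 - 3*z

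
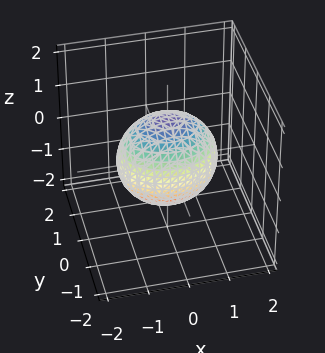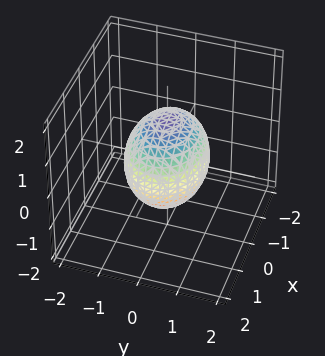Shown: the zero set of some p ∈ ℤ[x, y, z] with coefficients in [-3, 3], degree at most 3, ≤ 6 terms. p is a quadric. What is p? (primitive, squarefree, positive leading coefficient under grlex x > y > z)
First, deg p = 2. Bounded and convex; a quadric.
Then, symmetries: the x ↦ −x reflection is a symmetry, so x appears only in even powers; mirror symmetry y ↦ −y ⇒ only even powers of y; it's symmetric under z → −z, forcing even powers of z.
Next, from the visible intercepts: the y-axis gridline crossings are at y ∈ {-1, 1}.
Finally, matching integer coefficients to the picture gives p.

2*x^2 + 3*y^2 + 2*z^2 - 3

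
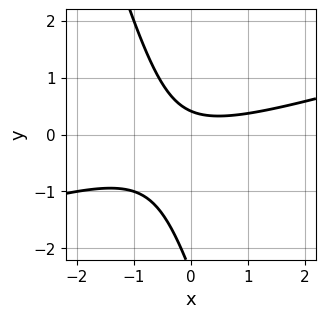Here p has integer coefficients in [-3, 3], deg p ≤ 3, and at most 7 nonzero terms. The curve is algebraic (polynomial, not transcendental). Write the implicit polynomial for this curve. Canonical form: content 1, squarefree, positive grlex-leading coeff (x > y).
x^2 - 3*x*y - y^2 - 2*y + 1

(a) Degree: a generic line meets the curve in up to 2 points, so deg p = 2.
(b) From the axis intercepts and sections: no x-intercept at any integer in the box.
(c) Together with the visible shape, these determine p as stated.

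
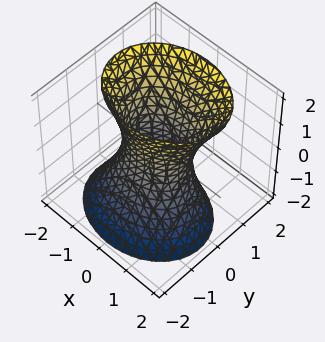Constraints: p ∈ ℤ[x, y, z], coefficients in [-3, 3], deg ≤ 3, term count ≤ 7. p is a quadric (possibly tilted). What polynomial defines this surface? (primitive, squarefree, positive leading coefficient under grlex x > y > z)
2*x^2 + 3*y^2 - y*z - z^2 - 2

First, the degree is 2 — the shape is more complex than any degree-1 surface.
Next, against the integer gridlines: no z-intercept at any integer in the box; the x-axis gridline crossings are at x ∈ {-1, 1}.
Finally, putting this together gives p.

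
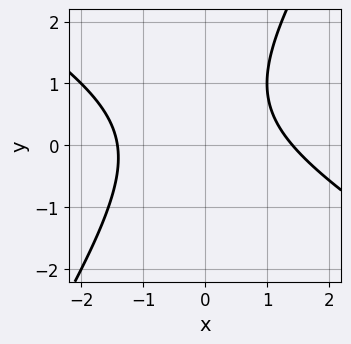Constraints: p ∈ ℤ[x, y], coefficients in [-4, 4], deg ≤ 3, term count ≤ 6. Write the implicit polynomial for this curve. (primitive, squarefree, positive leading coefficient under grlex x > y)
x^2 + x*y - y^2 + y - 2

1. The degree is 2 — the shape is more complex than any degree-1 curve.
2. Reading off the gridlines: it misses every integer gridline on the y-axis.
3. Solving for integer coefficients yields p as stated.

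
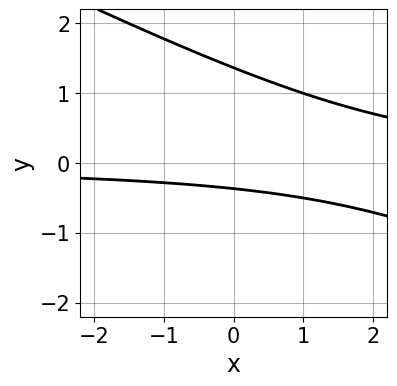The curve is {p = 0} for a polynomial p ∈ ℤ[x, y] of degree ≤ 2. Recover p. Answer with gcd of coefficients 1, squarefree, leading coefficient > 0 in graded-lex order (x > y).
x*y + 2*y^2 - 2*y - 1

(a) deg p = 2. No degree-1 curve has this shape.
(b) Checking where it meets the axes: no x-intercept at any integer in the box.
(c) These observations pin down the coefficients.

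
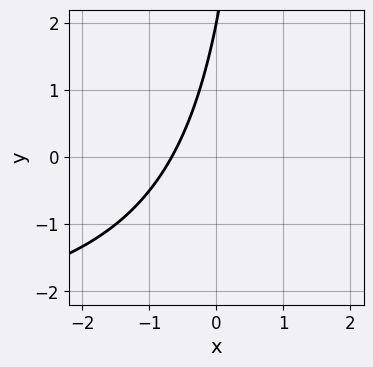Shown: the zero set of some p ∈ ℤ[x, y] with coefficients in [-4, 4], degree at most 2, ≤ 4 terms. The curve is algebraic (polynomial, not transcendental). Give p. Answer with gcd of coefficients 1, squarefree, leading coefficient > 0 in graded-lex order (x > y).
First, degree: no degree-1 curve has this shape, so deg p = 2.
Next, observable constraints: it crosses the y-axis at the gridline y = 2.
Finally, putting this together gives p.

x*y + 3*x - y + 2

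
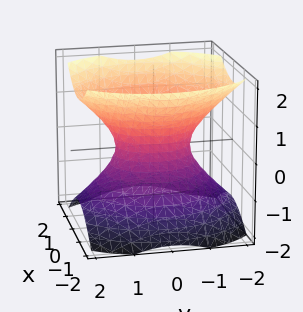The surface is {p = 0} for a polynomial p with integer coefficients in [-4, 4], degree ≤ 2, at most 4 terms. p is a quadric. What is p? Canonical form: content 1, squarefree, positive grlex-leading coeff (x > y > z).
First, deg p = 2. One connected sheet with a waist; a quadric.
Next, symmetries: mirror symmetry y ↦ −y ⇒ only even powers of y; it's symmetric under z → −z, forcing even powers of z; it's symmetric under x → −x, forcing even powers of x.
Next, checking where it meets the axes: among the integer gridlines, it crosses the y-axis at y ∈ {-1, 1}; the surface avoids every integer z-axis point in the box.
Finally, these observations pin down the coefficients.

3*x^2 + 2*y^2 - 3*z^2 - 2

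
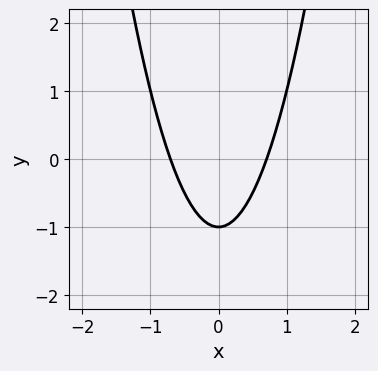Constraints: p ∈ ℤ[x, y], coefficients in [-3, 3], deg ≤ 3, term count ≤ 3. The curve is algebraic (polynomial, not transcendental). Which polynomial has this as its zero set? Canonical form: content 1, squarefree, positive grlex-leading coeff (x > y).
Degree: no degree-1 curve has this shape, so deg p = 2.
Symmetries: the x ↦ −x reflection is a symmetry, so x appears only in even powers.
From the axis intercepts and sections: it crosses the y-axis at the gridline y = -1.
The integer polynomial consistent with all of this is the stated p.

2*x^2 - y - 1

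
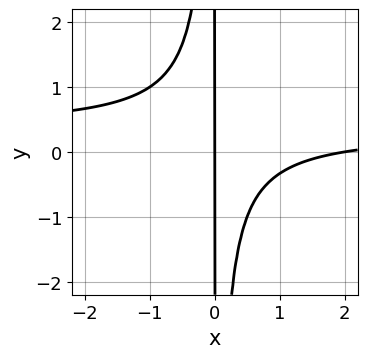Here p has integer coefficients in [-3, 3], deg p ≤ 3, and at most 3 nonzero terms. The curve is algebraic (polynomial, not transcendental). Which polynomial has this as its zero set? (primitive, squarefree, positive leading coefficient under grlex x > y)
Degree: the shape is more complex than any degree-2 curve, so deg p = 3.
Observable constraints: every point of the y-axis in the box is on the curve; among the integer gridlines, it crosses the x-axis at x ∈ {0, 2}.
Putting this together gives p.

3*x^2*y - x^2 + 2*x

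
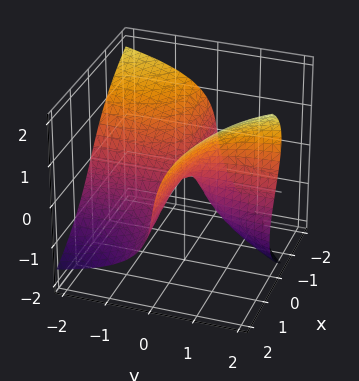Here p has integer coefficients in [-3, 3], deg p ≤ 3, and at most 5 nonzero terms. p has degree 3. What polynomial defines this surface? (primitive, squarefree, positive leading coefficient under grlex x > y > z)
(a) The degree is 3 — no degree-2 surface has this shape.
(b) Observable constraints: the visible x-axis segment lies entirely on the surface; it crosses the z-axis at the gridline z = 0.
(c) These observations pin down the coefficients.

z^3 - 3*x*y - 2*y*z + z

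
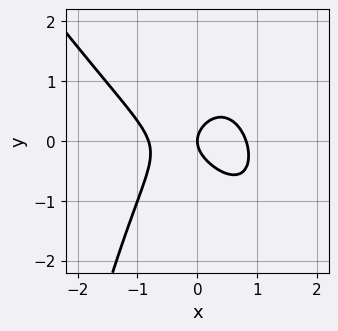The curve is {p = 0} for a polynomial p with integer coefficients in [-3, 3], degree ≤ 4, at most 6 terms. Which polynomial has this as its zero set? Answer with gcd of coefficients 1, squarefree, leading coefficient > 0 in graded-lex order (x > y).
3*x^3 + 2*x^2*y + 3*y^2 - 2*x

1. deg p = 3. A generic line meets the curve in up to 3 points.
2. Reading off the gridlines: it meets the y-axis at y = 0 (among the integer gridlines); it meets the x-axis at x = 0 (among the integer gridlines).
3. Fitting integer coefficients to these (and the overall shape) gives p.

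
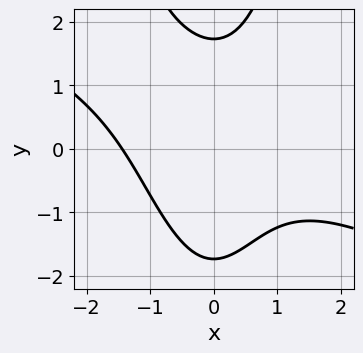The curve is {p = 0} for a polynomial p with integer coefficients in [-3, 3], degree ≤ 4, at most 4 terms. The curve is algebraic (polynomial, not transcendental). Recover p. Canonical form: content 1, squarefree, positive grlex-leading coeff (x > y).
x^3 + 2*x^2*y - y^2 + 3

First, deg p = 3.
Finally, matching integer coefficients to the picture gives p.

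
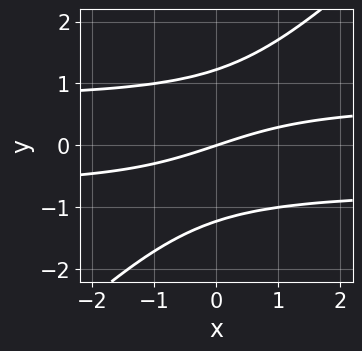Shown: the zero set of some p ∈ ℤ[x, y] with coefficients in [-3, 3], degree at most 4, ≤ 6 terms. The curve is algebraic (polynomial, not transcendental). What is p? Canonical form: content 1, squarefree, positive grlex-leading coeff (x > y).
Degree: no degree-2 curve has this shape, so deg p = 3.
From the visible intercepts: it meets the x-axis at x = 0 (among the integer gridlines); it meets the y-axis at y = 0 (among the integer gridlines).
These observations pin down the coefficients.

2*x*y^2 - 2*y^3 - x + 3*y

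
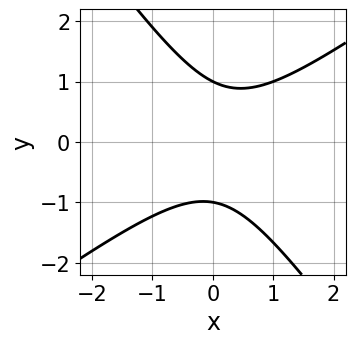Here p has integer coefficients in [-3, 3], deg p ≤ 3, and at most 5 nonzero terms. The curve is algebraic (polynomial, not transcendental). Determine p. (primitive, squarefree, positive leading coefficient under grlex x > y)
3*x^2 - 2*x*y - 3*y^2 - x + 3

1. Degree: the shape is more complex than any degree-1 curve, so deg p = 2.
2. From the axis intercepts and sections: no x-intercept at any integer in the box; among the integer gridlines, it crosses the y-axis at y ∈ {-1, 1}.
3. Assembling these constraints gives the stated polynomial.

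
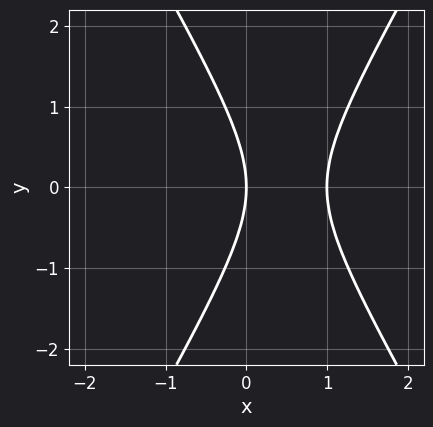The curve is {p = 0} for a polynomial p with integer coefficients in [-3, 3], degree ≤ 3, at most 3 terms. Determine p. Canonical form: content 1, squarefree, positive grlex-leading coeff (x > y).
1. deg p = 2. No degree-1 curve has this shape.
2. Symmetries: mirror symmetry y ↦ −y ⇒ only even powers of y.
3. Reading off the gridlines: it meets the y-axis at y = 0 (among the integer gridlines); among the integer gridlines, it crosses the x-axis at x ∈ {0, 1}.
4. Solving for integer coefficients yields p as stated.

3*x^2 - y^2 - 3*x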